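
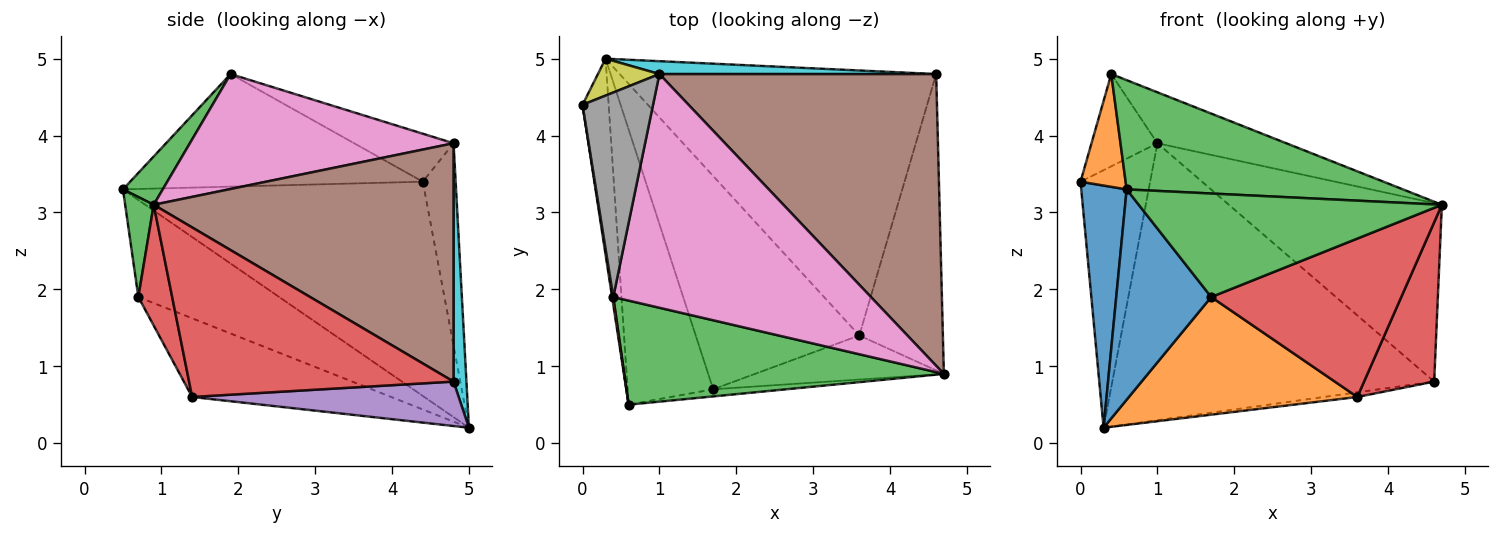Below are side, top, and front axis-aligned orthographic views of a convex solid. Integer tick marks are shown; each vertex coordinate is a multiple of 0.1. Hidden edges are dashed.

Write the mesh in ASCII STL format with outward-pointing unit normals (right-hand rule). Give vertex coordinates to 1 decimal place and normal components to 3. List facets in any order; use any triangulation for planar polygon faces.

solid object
 facet normal -0.982 -0.148 -0.120
  outer loop
   vertex 0.3 5.0 0.2
   vertex 0.6 0.5 3.3
   vertex 0.0 4.4 3.4
  endloop
 endfacet
 facet normal -0.988 -0.152 0.010
  outer loop
   vertex 0.4 1.9 4.8
   vertex 0.0 4.4 3.4
   vertex 0.6 0.5 3.3
  endloop
 endfacet
 facet normal 0.104 -0.720 0.686
  outer loop
   vertex 0.4 1.9 4.8
   vertex 0.6 0.5 3.3
   vertex 4.7 0.9 3.1
  endloop
 endfacet
 facet normal 0.873 -0.231 -0.430
  outer loop
   vertex 3.6 1.4 0.6
   vertex 4.6 4.8 0.8
   vertex 4.7 0.9 3.1
  endloop
 endfacet
 facet normal 0.139 0.017 -0.990
  outer loop
   vertex 3.6 1.4 0.6
   vertex 0.3 5.0 0.2
   vertex 4.6 4.8 0.8
  endloop
 endfacet
 facet normal 0.592 0.421 0.687
  outer loop
   vertex 1.0 4.8 3.9
   vertex 4.7 0.9 3.1
   vertex 4.6 4.8 0.8
  endloop
 endfacet
 facet normal 0.400 0.195 0.896
  outer loop
   vertex 1.0 4.8 3.9
   vertex 0.4 1.9 4.8
   vertex 4.7 0.9 3.1
  endloop
 endfacet
 facet normal -0.527 0.349 0.775
  outer loop
   vertex 1.0 4.8 3.9
   vertex 0.0 4.4 3.4
   vertex 0.4 1.9 4.8
  endloop
 endfacet
 facet normal -0.423 0.897 0.129
  outer loop
   vertex 1.0 4.8 3.9
   vertex 0.3 5.0 0.2
   vertex 0.0 4.4 3.4
  endloop
 endfacet
 facet normal 0.040 0.998 0.046
  outer loop
   vertex 1.0 4.8 3.9
   vertex 4.6 4.8 0.8
   vertex 0.3 5.0 0.2
  endloop
 endfacet
 facet normal -0.669 -0.451 -0.590
  outer loop
   vertex 1.7 0.7 1.9
   vertex 0.6 0.5 3.3
   vertex 0.3 5.0 0.2
  endloop
 endfacet
 facet normal -0.388 -0.445 -0.807
  outer loop
   vertex 1.7 0.7 1.9
   vertex 0.3 5.0 0.2
   vertex 3.6 1.4 0.6
  endloop
 endfacet
 facet normal 0.094 -0.993 -0.068
  outer loop
   vertex 1.7 0.7 1.9
   vertex 4.7 0.9 3.1
   vertex 0.6 0.5 3.3
  endloop
 endfacet
 facet normal 0.169 -0.950 -0.264
  outer loop
   vertex 1.7 0.7 1.9
   vertex 3.6 1.4 0.6
   vertex 4.7 0.9 3.1
  endloop
 endfacet
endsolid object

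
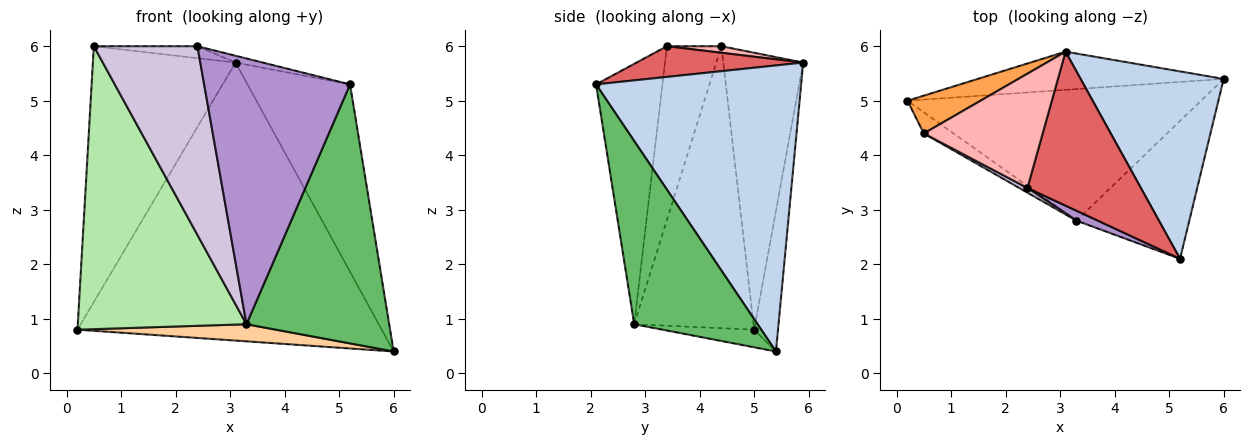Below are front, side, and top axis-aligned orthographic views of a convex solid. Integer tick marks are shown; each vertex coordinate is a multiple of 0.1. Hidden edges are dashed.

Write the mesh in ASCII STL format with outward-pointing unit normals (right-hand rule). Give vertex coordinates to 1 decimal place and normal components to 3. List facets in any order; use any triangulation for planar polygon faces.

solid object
 facet normal -0.077 0.988 -0.136
  outer loop
   vertex 3.1 5.9 5.7
   vertex 6.0 5.4 0.4
   vertex 0.2 5.0 0.8
  endloop
 endfacet
 facet normal 0.816 0.408 0.408
  outer loop
   vertex 3.1 5.9 5.7
   vertex 5.2 2.1 5.3
   vertex 6.0 5.4 0.4
  endloop
 endfacet
 facet normal -0.485 0.865 0.128
  outer loop
   vertex 0.5 4.4 6.0
   vertex 3.1 5.9 5.7
   vertex 0.2 5.0 0.8
  endloop
 endfacet
 facet normal -0.059 -0.129 -0.990
  outer loop
   vertex 3.3 2.8 0.9
   vertex 0.2 5.0 0.8
   vertex 6.0 5.4 0.4
  endloop
 endfacet
 facet normal 0.607 -0.702 -0.374
  outer loop
   vertex 3.3 2.8 0.9
   vertex 6.0 5.4 0.4
   vertex 5.2 2.1 5.3
  endloop
 endfacet
 facet normal -0.576 -0.815 -0.061
  outer loop
   vertex 3.3 2.8 0.9
   vertex 0.5 4.4 6.0
   vertex 0.2 5.0 0.8
  endloop
 endfacet
 facet normal 0.261 0.043 0.964
  outer loop
   vertex 2.4 3.4 6.0
   vertex 5.2 2.1 5.3
   vertex 3.1 5.9 5.7
  endloop
 endfacet
 facet normal 0.055 0.104 0.993
  outer loop
   vertex 2.4 3.4 6.0
   vertex 3.1 5.9 5.7
   vertex 0.5 4.4 6.0
  endloop
 endfacet
 facet normal -0.414 -0.910 0.034
  outer loop
   vertex 2.4 3.4 6.0
   vertex 3.3 2.8 0.9
   vertex 5.2 2.1 5.3
  endloop
 endfacet
 facet normal -0.466 -0.885 0.022
  outer loop
   vertex 2.4 3.4 6.0
   vertex 0.5 4.4 6.0
   vertex 3.3 2.8 0.9
  endloop
 endfacet
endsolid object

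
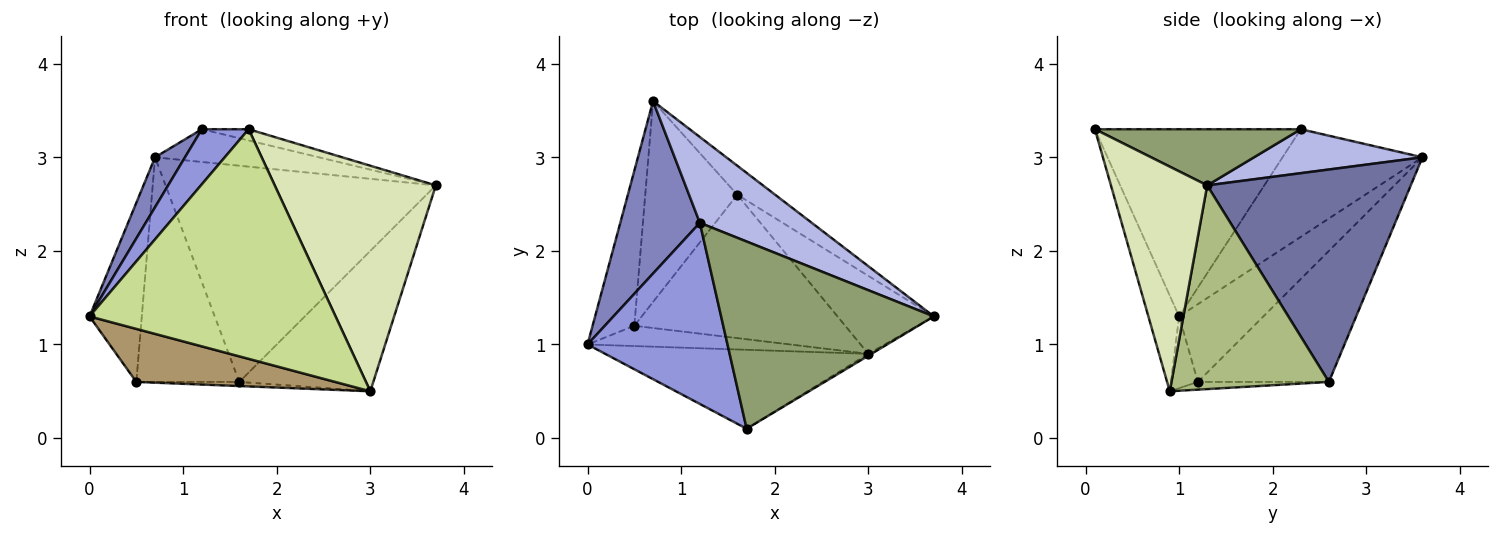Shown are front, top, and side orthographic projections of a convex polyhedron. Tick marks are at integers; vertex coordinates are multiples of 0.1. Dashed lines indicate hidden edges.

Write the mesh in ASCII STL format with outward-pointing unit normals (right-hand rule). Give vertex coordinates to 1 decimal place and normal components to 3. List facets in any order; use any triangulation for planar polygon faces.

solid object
 facet normal 0.598 0.794 -0.107
  outer loop
   vertex 1.6 2.6 0.6
   vertex 0.7 3.6 3.0
   vertex 3.7 1.3 2.7
  endloop
 endfacet
 facet normal -0.793 -0.170 0.586
  outer loop
   vertex 1.2 2.3 3.3
   vertex 0.7 3.6 3.0
   vertex 0.0 1.0 1.3
  endloop
 endfacet
 facet normal -0.788 -0.179 0.589
  outer loop
   vertex 1.2 2.3 3.3
   vertex 0.0 1.0 1.3
   vertex 1.7 0.1 3.3
  endloop
 endfacet
 facet normal 0.344 0.335 0.877
  outer loop
   vertex 1.2 2.3 3.3
   vertex 3.7 1.3 2.7
   vertex 0.7 3.6 3.0
  endloop
 endfacet
 facet normal 0.255 0.058 0.965
  outer loop
   vertex 1.2 2.3 3.3
   vertex 1.7 0.1 3.3
   vertex 3.7 1.3 2.7
  endloop
 endfacet
 facet normal 0.716 0.610 -0.339
  outer loop
   vertex 3.0 0.9 0.5
   vertex 1.6 2.6 0.6
   vertex 3.7 1.3 2.7
  endloop
 endfacet
 facet normal -0.117 -0.939 -0.323
  outer loop
   vertex 3.0 0.9 0.5
   vertex 1.7 0.1 3.3
   vertex 0.0 1.0 1.3
  endloop
 endfacet
 facet normal 0.513 -0.858 -0.007
  outer loop
   vertex 3.0 0.9 0.5
   vertex 3.7 1.3 2.7
   vertex 1.7 0.1 3.3
  endloop
 endfacet
 facet normal -0.125 -0.927 -0.354
  outer loop
   vertex 0.5 1.2 0.6
   vertex 3.0 0.9 0.5
   vertex 0.0 1.0 1.3
  endloop
 endfacet
 facet normal -0.037 0.029 -0.999
  outer loop
   vertex 0.5 1.2 0.6
   vertex 1.6 2.6 0.6
   vertex 3.0 0.9 0.5
  endloop
 endfacet
 facet normal -0.773 0.480 -0.415
  outer loop
   vertex 0.5 1.2 0.6
   vertex 0.0 1.0 1.3
   vertex 0.7 3.6 3.0
  endloop
 endfacet
 facet normal -0.688 0.541 -0.483
  outer loop
   vertex 0.5 1.2 0.6
   vertex 0.7 3.6 3.0
   vertex 1.6 2.6 0.6
  endloop
 endfacet
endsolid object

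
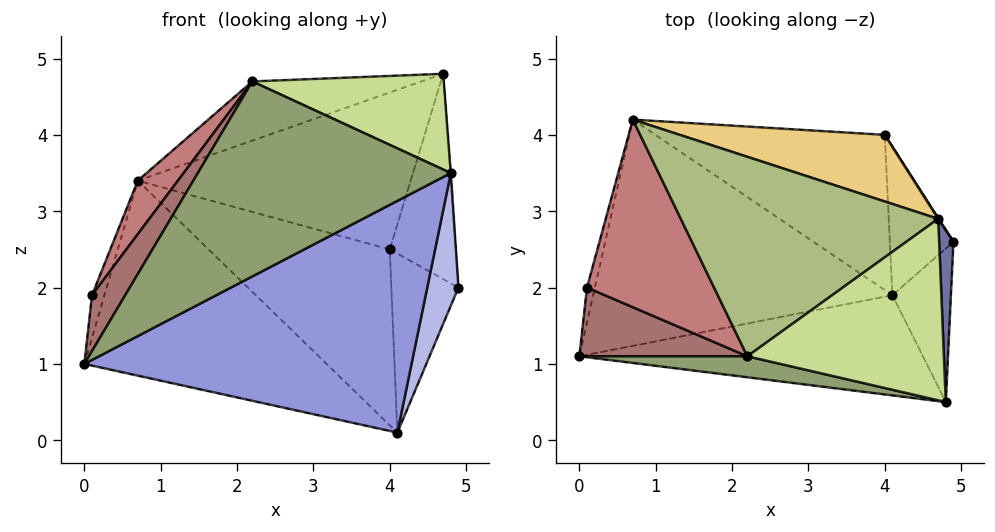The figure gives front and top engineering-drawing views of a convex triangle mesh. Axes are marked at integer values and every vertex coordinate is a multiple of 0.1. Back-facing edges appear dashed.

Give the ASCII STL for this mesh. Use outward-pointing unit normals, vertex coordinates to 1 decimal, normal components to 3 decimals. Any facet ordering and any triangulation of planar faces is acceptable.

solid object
 facet normal 0.997 0.003 0.071
  outer loop
   vertex 4.7 2.9 4.8
   vertex 4.8 0.5 3.5
   vertex 4.9 2.6 2.0
  endloop
 endfacet
 facet normal -0.282 0.626 -0.727
  outer loop
   vertex 4.1 1.9 0.1
   vertex 0.0 1.1 1.0
   vertex 0.7 4.2 3.4
  endloop
 endfacet
 facet normal 0.092 -0.914 -0.395
  outer loop
   vertex 4.1 1.9 0.1
   vertex 4.8 0.5 3.5
   vertex 0.0 1.1 1.0
  endloop
 endfacet
 facet normal 0.921 -0.254 -0.294
  outer loop
   vertex 4.1 1.9 0.1
   vertex 4.9 2.6 2.0
   vertex 4.8 0.5 3.5
  endloop
 endfacet
 facet normal -0.177 -0.979 0.105
  outer loop
   vertex 2.2 1.1 4.7
   vertex 0.0 1.1 1.0
   vertex 4.8 0.5 3.5
  endloop
 endfacet
 facet normal -0.236 0.276 0.932
  outer loop
   vertex 2.2 1.1 4.7
   vertex 4.7 2.9 4.8
   vertex 0.7 4.2 3.4
  endloop
 endfacet
 facet normal 0.288 -0.447 0.847
  outer loop
   vertex 2.2 1.1 4.7
   vertex 4.8 0.5 3.5
   vertex 4.7 2.9 4.8
  endloop
 endfacet
 facet normal 0.644 0.589 -0.488
  outer loop
   vertex 4.0 4.0 2.5
   vertex 4.9 2.6 2.0
   vertex 4.1 1.9 0.1
  endloop
 endfacet
 facet normal -0.134 0.743 -0.656
  outer loop
   vertex 4.0 4.0 2.5
   vertex 4.1 1.9 0.1
   vertex 0.7 4.2 3.4
  endloop
 endfacet
 facet normal 0.842 0.540 0.002
  outer loop
   vertex 4.0 4.0 2.5
   vertex 4.7 2.9 4.8
   vertex 4.9 2.6 2.0
  endloop
 endfacet
 facet normal 0.160 0.909 0.386
  outer loop
   vertex 4.0 4.0 2.5
   vertex 0.7 4.2 3.4
   vertex 4.7 2.9 4.8
  endloop
 endfacet
 facet normal -0.781 0.483 -0.396
  outer loop
   vertex 0.1 2.0 1.9
   vertex 0.7 4.2 3.4
   vertex 0.0 1.1 1.0
  endloop
 endfacet
 facet normal -0.794 -0.384 0.472
  outer loop
   vertex 0.1 2.0 1.9
   vertex 0.0 1.1 1.0
   vertex 2.2 1.1 4.7
  endloop
 endfacet
 facet normal -0.814 -0.159 0.559
  outer loop
   vertex 0.1 2.0 1.9
   vertex 2.2 1.1 4.7
   vertex 0.7 4.2 3.4
  endloop
 endfacet
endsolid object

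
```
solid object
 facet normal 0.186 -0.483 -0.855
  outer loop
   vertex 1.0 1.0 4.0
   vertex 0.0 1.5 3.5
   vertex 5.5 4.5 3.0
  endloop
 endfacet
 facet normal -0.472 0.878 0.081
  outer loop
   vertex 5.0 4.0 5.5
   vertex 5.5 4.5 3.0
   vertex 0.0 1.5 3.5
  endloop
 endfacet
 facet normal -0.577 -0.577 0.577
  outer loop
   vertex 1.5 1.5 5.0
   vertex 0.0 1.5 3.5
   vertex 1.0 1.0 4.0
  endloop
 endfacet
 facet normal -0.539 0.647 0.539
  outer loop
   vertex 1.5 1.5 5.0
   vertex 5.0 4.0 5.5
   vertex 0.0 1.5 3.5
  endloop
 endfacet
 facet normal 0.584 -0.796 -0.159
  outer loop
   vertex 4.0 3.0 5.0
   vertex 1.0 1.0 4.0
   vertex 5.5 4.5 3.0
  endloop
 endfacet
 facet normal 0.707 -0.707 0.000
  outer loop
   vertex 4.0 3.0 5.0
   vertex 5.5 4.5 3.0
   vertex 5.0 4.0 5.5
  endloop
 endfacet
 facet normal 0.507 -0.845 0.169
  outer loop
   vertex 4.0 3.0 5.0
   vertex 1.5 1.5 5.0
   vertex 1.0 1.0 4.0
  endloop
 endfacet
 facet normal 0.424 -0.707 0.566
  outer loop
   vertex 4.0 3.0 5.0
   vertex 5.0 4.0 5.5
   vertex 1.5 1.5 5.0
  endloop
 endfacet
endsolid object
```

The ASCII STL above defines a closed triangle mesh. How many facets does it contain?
8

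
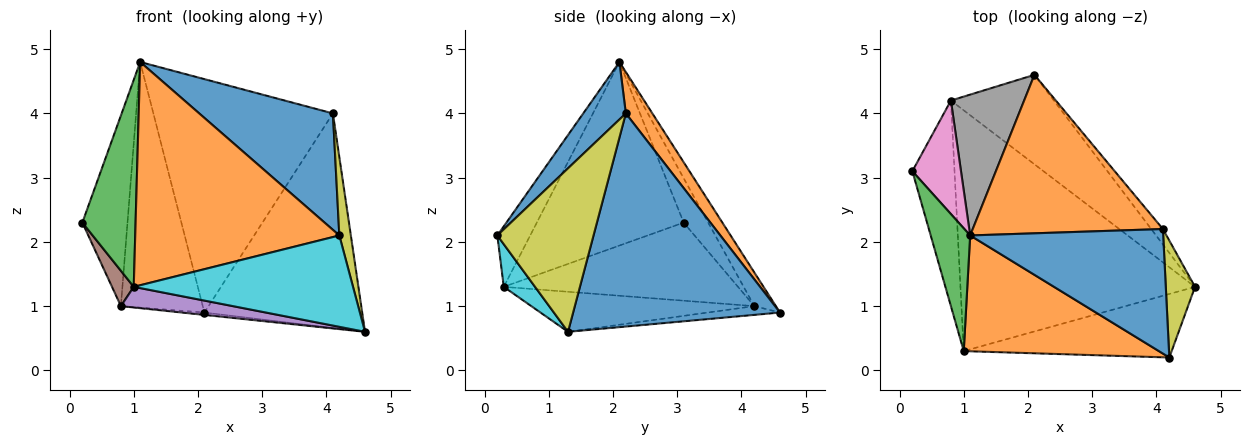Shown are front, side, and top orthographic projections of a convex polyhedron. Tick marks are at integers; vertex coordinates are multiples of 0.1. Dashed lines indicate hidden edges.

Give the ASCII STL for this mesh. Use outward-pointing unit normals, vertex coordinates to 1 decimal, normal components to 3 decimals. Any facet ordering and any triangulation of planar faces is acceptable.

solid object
 facet normal 0.794 0.606 -0.044
  outer loop
   vertex 4.1 2.2 4.0
   vertex 4.6 1.3 0.6
   vertex 2.1 4.6 0.9
  endloop
 endfacet
 facet normal 0.121 0.821 0.558
  outer loop
   vertex 4.1 2.2 4.0
   vertex 2.1 4.6 0.9
   vertex 1.1 2.1 4.8
  endloop
 endfacet
 facet normal -0.921 -0.334 0.198
  outer loop
   vertex 1.0 0.3 1.3
   vertex 1.1 2.1 4.8
   vertex 0.2 3.1 2.3
  endloop
 endfacet
 facet normal -0.085 0.026 -0.996
  outer loop
   vertex 0.8 4.2 1.0
   vertex 2.1 4.6 0.9
   vertex 4.6 1.3 0.6
  endloop
 endfacet
 facet normal -0.168 -0.084 -0.982
  outer loop
   vertex 0.8 4.2 1.0
   vertex 4.6 1.3 0.6
   vertex 1.0 0.3 1.3
  endloop
 endfacet
 facet normal -0.877 -0.081 -0.474
  outer loop
   vertex 0.8 4.2 1.0
   vertex 1.0 0.3 1.3
   vertex 0.2 3.1 2.3
  endloop
 endfacet
 facet normal -0.423 0.779 0.464
  outer loop
   vertex 0.8 4.2 1.0
   vertex 0.2 3.1 2.3
   vertex 1.1 2.1 4.8
  endloop
 endfacet
 facet normal -0.223 0.846 0.485
  outer loop
   vertex 0.8 4.2 1.0
   vertex 1.1 2.1 4.8
   vertex 2.1 4.6 0.9
  endloop
 endfacet
 facet normal 0.978 -0.117 0.175
  outer loop
   vertex 4.2 0.2 2.1
   vertex 4.6 1.3 0.6
   vertex 4.1 2.2 4.0
  endloop
 endfacet
 facet normal 0.116 -0.815 -0.567
  outer loop
   vertex 4.2 0.2 2.1
   vertex 1.0 0.3 1.3
   vertex 4.6 1.3 0.6
  endloop
 endfacet
 facet normal 0.213 -0.667 0.714
  outer loop
   vertex 4.2 0.2 2.1
   vertex 4.1 2.2 4.0
   vertex 1.1 2.1 4.8
  endloop
 endfacet
 facet normal -0.141 -0.879 0.456
  outer loop
   vertex 4.2 0.2 2.1
   vertex 1.1 2.1 4.8
   vertex 1.0 0.3 1.3
  endloop
 endfacet
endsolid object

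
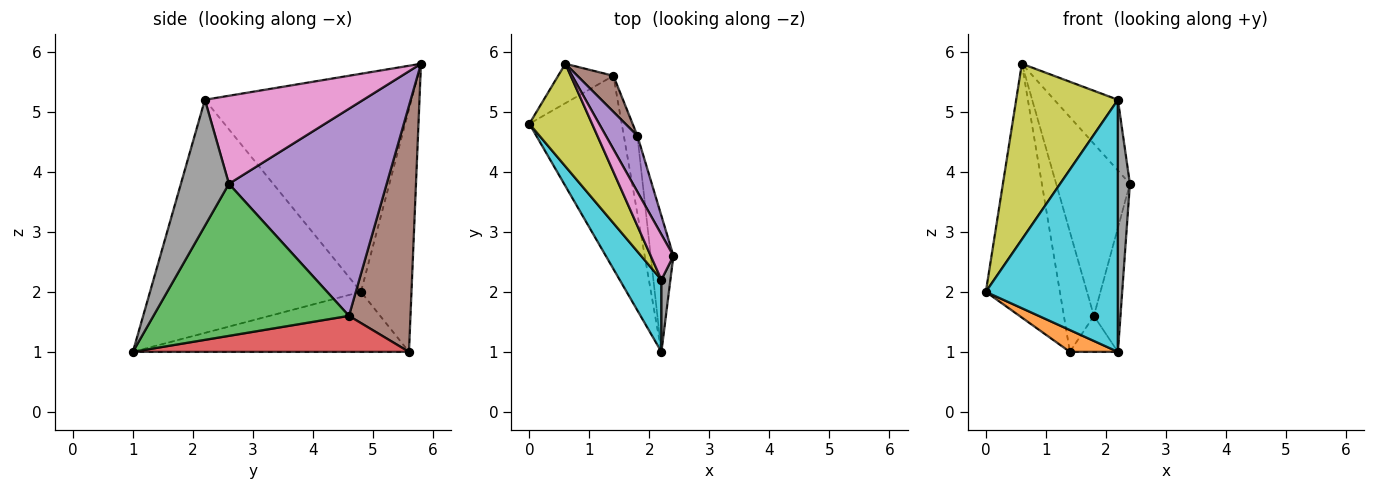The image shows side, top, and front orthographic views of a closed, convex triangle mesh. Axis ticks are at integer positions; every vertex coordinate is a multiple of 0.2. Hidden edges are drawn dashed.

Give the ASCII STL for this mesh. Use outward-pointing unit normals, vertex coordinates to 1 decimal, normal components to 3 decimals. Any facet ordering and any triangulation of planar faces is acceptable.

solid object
 facet normal -0.559 0.819 -0.127
  outer loop
   vertex 0.6 5.8 5.8
   vertex 1.4 5.6 1.0
   vertex 0.0 4.8 2.0
  endloop
 endfacet
 facet normal -0.542 -0.094 -0.835
  outer loop
   vertex 2.2 1.0 1.0
   vertex 0.0 4.8 2.0
   vertex 1.4 5.6 1.0
  endloop
 endfacet
 facet normal 0.980 0.133 -0.146
  outer loop
   vertex 1.8 4.6 1.6
   vertex 2.4 2.6 3.8
   vertex 2.2 1.0 1.0
  endloop
 endfacet
 facet normal 0.924 0.161 -0.348
  outer loop
   vertex 1.8 4.6 1.6
   vertex 2.2 1.0 1.0
   vertex 1.4 5.6 1.0
  endloop
 endfacet
 facet normal 0.897 0.419 0.137
  outer loop
   vertex 1.8 4.6 1.6
   vertex 0.6 5.8 5.8
   vertex 2.4 2.6 3.8
  endloop
 endfacet
 facet normal 0.891 0.435 0.130
  outer loop
   vertex 1.8 4.6 1.6
   vertex 1.4 5.6 1.0
   vertex 0.6 5.8 5.8
  endloop
 endfacet
 facet normal 0.903 0.362 0.232
  outer loop
   vertex 2.2 2.2 5.2
   vertex 2.4 2.6 3.8
   vertex 0.6 5.8 5.8
  endloop
 endfacet
 facet normal 0.968 -0.242 0.069
  outer loop
   vertex 2.2 2.2 5.2
   vertex 2.2 1.0 1.0
   vertex 2.4 2.6 3.8
  endloop
 endfacet
 facet normal -0.869 -0.428 0.250
  outer loop
   vertex 2.2 2.2 5.2
   vertex 0.6 5.8 5.8
   vertex 0.0 4.8 2.0
  endloop
 endfacet
 facet normal -0.838 -0.525 0.150
  outer loop
   vertex 2.2 2.2 5.2
   vertex 0.0 4.8 2.0
   vertex 2.2 1.0 1.0
  endloop
 endfacet
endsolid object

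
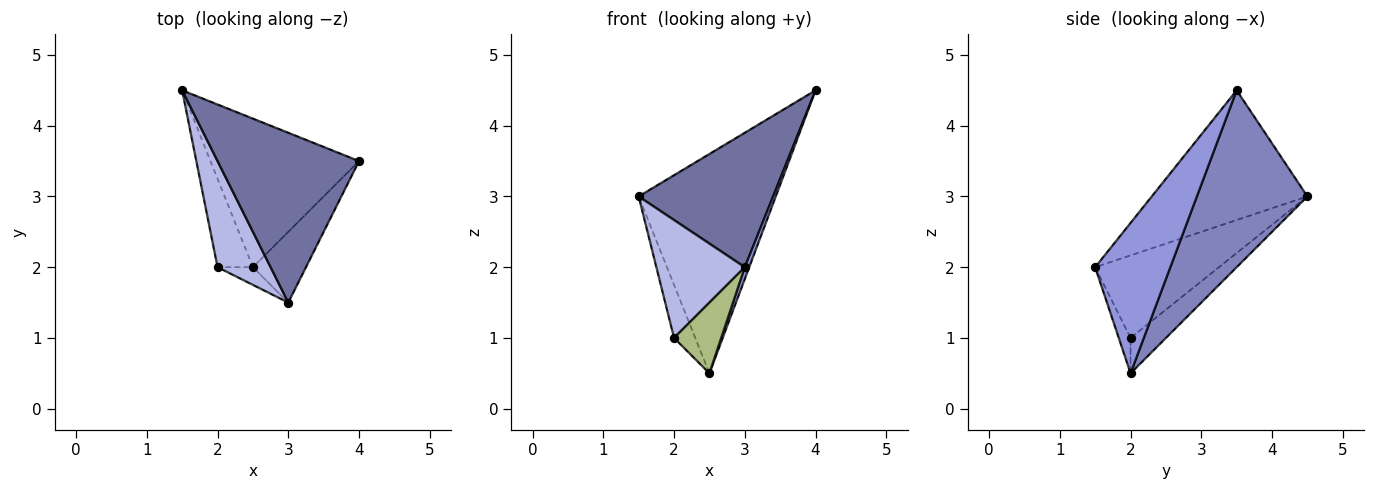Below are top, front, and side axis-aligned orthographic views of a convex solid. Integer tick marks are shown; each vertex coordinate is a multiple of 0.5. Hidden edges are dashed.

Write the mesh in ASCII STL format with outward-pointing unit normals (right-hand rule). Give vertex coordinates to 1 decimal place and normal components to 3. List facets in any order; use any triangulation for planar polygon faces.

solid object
 facet normal -0.584 -0.504 0.637
  outer loop
   vertex 3.0 1.5 2.0
   vertex 4.0 3.5 4.5
   vertex 1.5 4.5 3.0
  endloop
 endfacet
 facet normal 0.555 0.689 -0.466
  outer loop
   vertex 2.5 2.0 0.5
   vertex 1.5 4.5 3.0
   vertex 4.0 3.5 4.5
  endloop
 endfacet
 facet normal 0.942 -0.055 -0.332
  outer loop
   vertex 2.5 2.0 0.5
   vertex 4.0 3.5 4.5
   vertex 3.0 1.5 2.0
  endloop
 endfacet
 facet normal -0.721 -0.515 0.464
  outer loop
   vertex 2.0 2.0 1.0
   vertex 3.0 1.5 2.0
   vertex 1.5 4.5 3.0
  endloop
 endfacet
 facet normal -0.651 0.391 -0.651
  outer loop
   vertex 2.0 2.0 1.0
   vertex 1.5 4.5 3.0
   vertex 2.5 2.0 0.5
  endloop
 endfacet
 facet normal -0.236 -0.943 -0.236
  outer loop
   vertex 2.0 2.0 1.0
   vertex 2.5 2.0 0.5
   vertex 3.0 1.5 2.0
  endloop
 endfacet
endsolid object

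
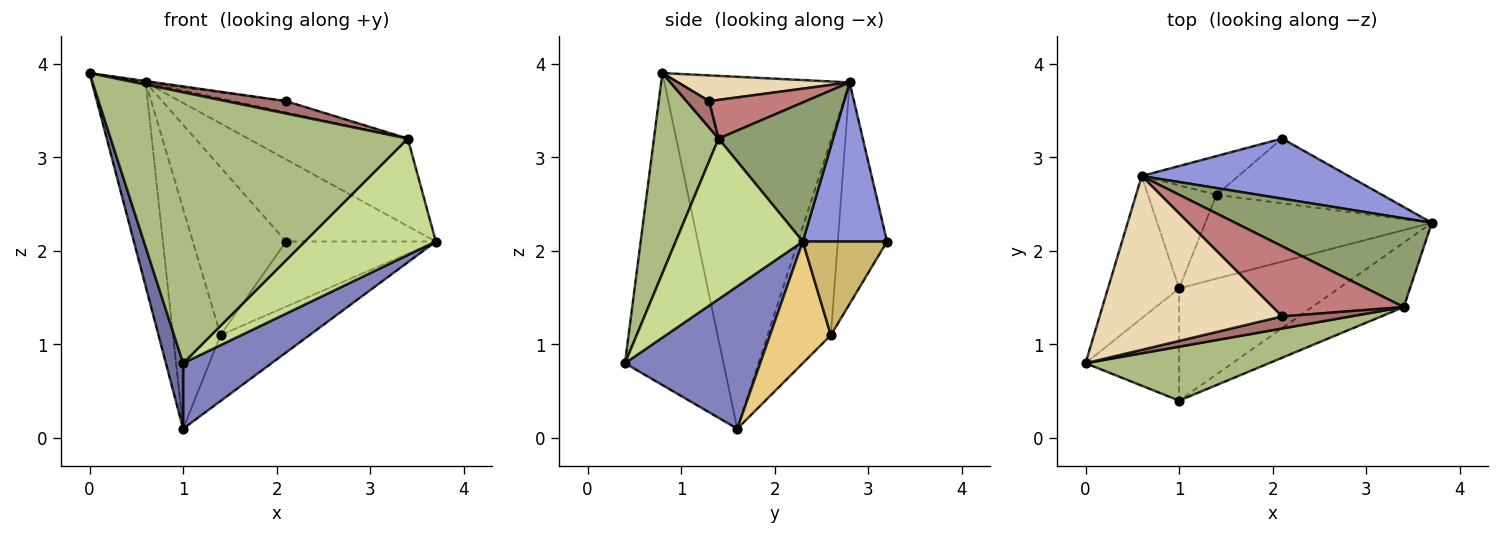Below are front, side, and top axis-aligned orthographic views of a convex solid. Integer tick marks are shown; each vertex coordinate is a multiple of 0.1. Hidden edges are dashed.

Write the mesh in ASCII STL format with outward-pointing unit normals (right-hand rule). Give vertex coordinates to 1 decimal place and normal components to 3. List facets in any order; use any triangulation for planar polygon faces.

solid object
 facet normal -0.945 -0.165 -0.283
  outer loop
   vertex 1.0 0.4 0.8
   vertex 0.0 0.8 3.9
   vertex 1.0 1.6 0.1
  endloop
 endfacet
 facet normal 0.610 -0.399 -0.684
  outer loop
   vertex 1.0 0.4 0.8
   vertex 1.0 1.6 0.1
   vertex 3.7 2.3 2.1
  endloop
 endfacet
 facet normal 0.413 0.735 0.538
  outer loop
   vertex 0.6 2.8 3.8
   vertex 3.7 2.3 2.1
   vertex 2.1 3.2 2.1
  endloop
 endfacet
 facet normal -0.943 0.273 -0.191
  outer loop
   vertex 0.6 2.8 3.8
   vertex 1.0 1.6 0.1
   vertex 0.0 0.8 3.9
  endloop
 endfacet
 facet normal 0.450 0.627 0.636
  outer loop
   vertex 3.4 1.4 3.2
   vertex 3.7 2.3 2.1
   vertex 0.6 2.8 3.8
  endloop
 endfacet
 facet normal 0.209 -0.959 0.191
  outer loop
   vertex 3.4 1.4 3.2
   vertex 0.0 0.8 3.9
   vertex 1.0 0.4 0.8
  endloop
 endfacet
 facet normal 0.647 -0.667 -0.369
  outer loop
   vertex 3.4 1.4 3.2
   vertex 1.0 0.4 0.8
   vertex 3.7 2.3 2.1
  endloop
 endfacet
 facet normal -0.457 0.867 -0.200
  outer loop
   vertex 1.4 2.6 1.1
   vertex 0.6 2.8 3.8
   vertex 2.1 3.2 2.1
  endloop
 endfacet
 facet normal -0.769 0.579 -0.271
  outer loop
   vertex 1.4 2.6 1.1
   vertex 1.0 1.6 0.1
   vertex 0.6 2.8 3.8
  endloop
 endfacet
 facet normal 0.371 0.659 -0.655
  outer loop
   vertex 1.4 2.6 1.1
   vertex 2.1 3.2 2.1
   vertex 3.7 2.3 2.1
  endloop
 endfacet
 facet normal 0.389 0.569 -0.725
  outer loop
   vertex 1.4 2.6 1.1
   vertex 3.7 2.3 2.1
   vertex 1.0 1.6 0.1
  endloop
 endfacet
 facet normal 0.140 0.008 0.990
  outer loop
   vertex 2.1 1.3 3.6
   vertex 0.6 2.8 3.8
   vertex 0.0 0.8 3.9
  endloop
 endfacet
 facet normal 0.261 -0.690 0.675
  outer loop
   vertex 2.1 1.3 3.6
   vertex 0.0 0.8 3.9
   vertex 3.4 1.4 3.2
  endloop
 endfacet
 facet normal 0.280 0.153 0.948
  outer loop
   vertex 2.1 1.3 3.6
   vertex 3.4 1.4 3.2
   vertex 0.6 2.8 3.8
  endloop
 endfacet
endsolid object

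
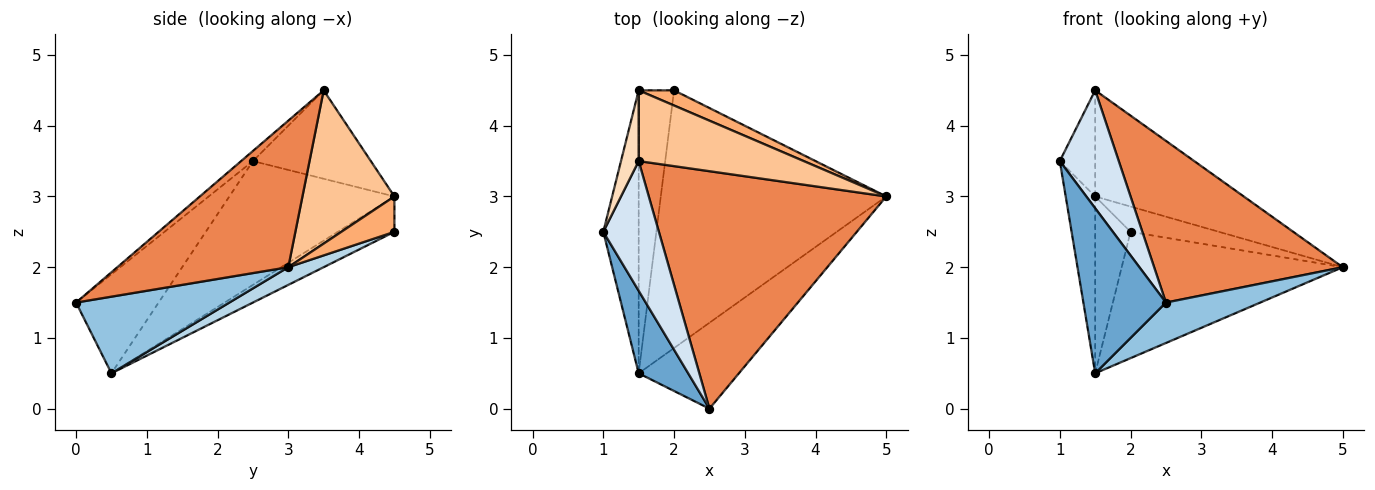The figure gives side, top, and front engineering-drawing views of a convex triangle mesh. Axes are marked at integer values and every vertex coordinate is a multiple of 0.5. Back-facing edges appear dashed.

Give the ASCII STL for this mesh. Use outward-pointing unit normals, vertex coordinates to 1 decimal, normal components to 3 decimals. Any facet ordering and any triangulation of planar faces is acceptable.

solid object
 facet normal -0.667 -0.667 0.333
  outer loop
   vertex 1.5 0.5 0.5
   vertex 2.5 0.0 1.5
   vertex 1.0 2.5 3.5
  endloop
 endfacet
 facet normal 0.569 -0.350 -0.744
  outer loop
   vertex 1.5 0.5 0.5
   vertex 5.0 3.0 2.0
   vertex 2.5 0.0 1.5
  endloop
 endfacet
 facet normal 0.070 0.439 -0.896
  outer loop
   vertex 2.0 4.5 2.5
   vertex 5.0 3.0 2.0
   vertex 1.5 0.5 0.5
  endloop
 endfacet
 facet normal -0.133 -0.667 0.733
  outer loop
   vertex 1.5 3.5 4.5
   vertex 1.0 2.5 3.5
   vertex 2.5 0.0 1.5
  endloop
 endfacet
 facet normal 0.454 -0.501 0.736
  outer loop
   vertex 1.5 3.5 4.5
   vertex 2.5 0.0 1.5
   vertex 5.0 3.0 2.0
  endloop
 endfacet
 facet normal 0.457 0.762 0.457
  outer loop
   vertex 1.5 4.5 3.0
   vertex 5.0 3.0 2.0
   vertex 2.0 4.5 2.5
  endloop
 endfacet
 facet normal 0.458 0.740 0.493
  outer loop
   vertex 1.5 4.5 3.0
   vertex 1.5 3.5 4.5
   vertex 5.0 3.0 2.0
  endloop
 endfacet
 facet normal -0.941 0.282 0.188
  outer loop
   vertex 1.5 4.5 3.0
   vertex 1.0 2.5 3.5
   vertex 1.5 3.5 4.5
  endloop
 endfacet
 facet normal -0.948 0.169 -0.271
  outer loop
   vertex 1.5 4.5 3.0
   vertex 1.5 0.5 0.5
   vertex 1.0 2.5 3.5
  endloop
 endfacet
 facet normal -0.647 0.404 -0.647
  outer loop
   vertex 1.5 4.5 3.0
   vertex 2.0 4.5 2.5
   vertex 1.5 0.5 0.5
  endloop
 endfacet
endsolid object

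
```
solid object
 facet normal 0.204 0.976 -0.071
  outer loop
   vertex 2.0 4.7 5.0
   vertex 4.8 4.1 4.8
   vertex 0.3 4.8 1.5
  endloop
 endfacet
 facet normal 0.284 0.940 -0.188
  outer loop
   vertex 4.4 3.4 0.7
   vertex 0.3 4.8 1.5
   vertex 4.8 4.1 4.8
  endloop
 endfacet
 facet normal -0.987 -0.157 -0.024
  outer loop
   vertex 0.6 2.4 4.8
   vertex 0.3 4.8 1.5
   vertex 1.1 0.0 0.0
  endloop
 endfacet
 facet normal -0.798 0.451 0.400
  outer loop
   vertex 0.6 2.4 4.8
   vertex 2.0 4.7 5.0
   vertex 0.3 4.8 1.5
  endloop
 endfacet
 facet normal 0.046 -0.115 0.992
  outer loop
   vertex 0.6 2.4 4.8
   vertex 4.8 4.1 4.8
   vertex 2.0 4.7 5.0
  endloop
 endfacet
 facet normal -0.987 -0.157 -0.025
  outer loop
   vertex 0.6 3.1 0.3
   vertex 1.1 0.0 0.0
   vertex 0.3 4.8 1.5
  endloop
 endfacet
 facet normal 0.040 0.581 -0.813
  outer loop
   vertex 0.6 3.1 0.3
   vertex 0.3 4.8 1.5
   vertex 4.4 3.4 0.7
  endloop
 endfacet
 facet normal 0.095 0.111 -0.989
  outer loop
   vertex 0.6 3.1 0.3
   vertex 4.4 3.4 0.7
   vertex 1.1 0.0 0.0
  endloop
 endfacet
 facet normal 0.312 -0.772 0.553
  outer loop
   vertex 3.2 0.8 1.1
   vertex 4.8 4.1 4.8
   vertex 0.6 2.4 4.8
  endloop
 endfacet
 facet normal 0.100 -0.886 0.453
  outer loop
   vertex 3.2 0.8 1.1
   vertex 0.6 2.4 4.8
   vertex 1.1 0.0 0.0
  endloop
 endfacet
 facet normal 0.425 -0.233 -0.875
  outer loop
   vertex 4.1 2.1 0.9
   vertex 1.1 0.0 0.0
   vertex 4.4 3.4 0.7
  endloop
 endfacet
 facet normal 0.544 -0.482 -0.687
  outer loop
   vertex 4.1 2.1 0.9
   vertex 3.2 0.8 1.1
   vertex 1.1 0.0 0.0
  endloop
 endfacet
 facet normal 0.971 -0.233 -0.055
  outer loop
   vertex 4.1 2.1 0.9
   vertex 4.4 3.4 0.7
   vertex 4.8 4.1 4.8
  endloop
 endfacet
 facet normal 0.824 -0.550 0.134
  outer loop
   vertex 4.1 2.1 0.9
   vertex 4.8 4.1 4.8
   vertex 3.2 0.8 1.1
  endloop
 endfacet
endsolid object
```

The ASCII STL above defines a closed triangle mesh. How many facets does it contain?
14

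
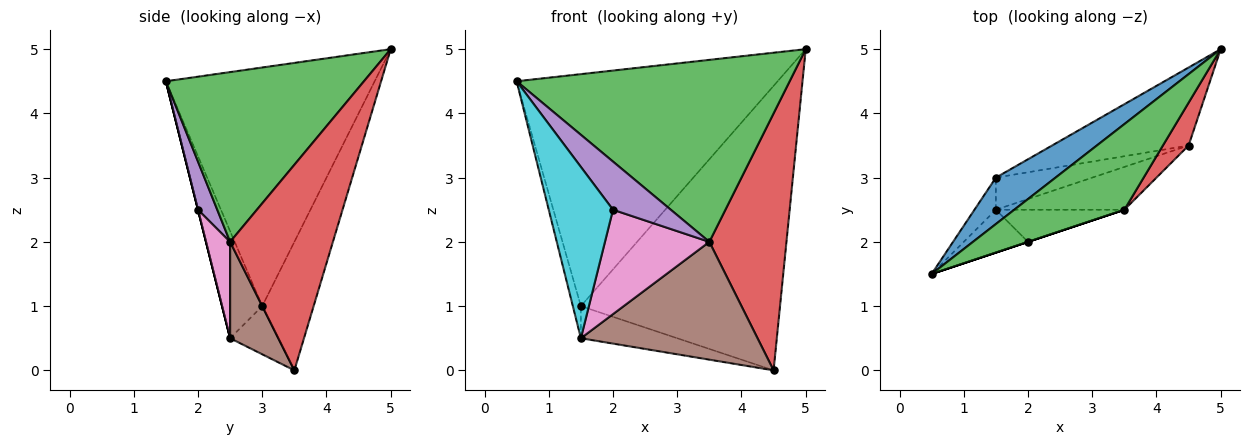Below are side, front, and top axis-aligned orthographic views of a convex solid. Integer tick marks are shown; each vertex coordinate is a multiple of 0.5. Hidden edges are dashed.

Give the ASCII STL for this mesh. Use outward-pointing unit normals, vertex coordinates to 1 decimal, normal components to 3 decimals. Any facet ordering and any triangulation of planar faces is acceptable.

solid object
 facet normal -0.617 0.772 0.154
  outer loop
   vertex 1.5 3.0 1.0
   vertex 0.5 1.5 4.5
   vertex 5.0 5.0 5.0
  endloop
 endfacet
 facet normal -0.242 0.936 -0.257
  outer loop
   vertex 1.5 3.0 1.0
   vertex 5.0 5.0 5.0
   vertex 4.5 3.5 0.0
  endloop
 endfacet
 facet normal 0.549 -0.756 0.356
  outer loop
   vertex 3.5 2.5 2.0
   vertex 5.0 5.0 5.0
   vertex 0.5 1.5 4.5
  endloop
 endfacet
 facet normal 0.796 -0.597 0.100
  outer loop
   vertex 3.5 2.5 2.0
   vertex 4.5 3.5 0.0
   vertex 5.0 5.0 5.0
  endloop
 endfacet
 facet normal 0.316 -0.949 0.000
  outer loop
   vertex 2.0 2.0 2.5
   vertex 3.5 2.5 2.0
   vertex 0.5 1.5 4.5
  endloop
 endfacet
 facet normal 0.248 -0.910 -0.331
  outer loop
   vertex 1.5 2.5 0.5
   vertex 4.5 3.5 0.0
   vertex 3.5 2.5 2.0
  endloop
 endfacet
 facet normal 0.215 -0.933 -0.287
  outer loop
   vertex 1.5 2.5 0.5
   vertex 3.5 2.5 2.0
   vertex 2.0 2.0 2.5
  endloop
 endfacet
 facet normal -0.333 0.667 -0.667
  outer loop
   vertex 1.5 2.5 0.5
   vertex 1.5 3.0 1.0
   vertex 4.5 3.5 0.0
  endloop
 endfacet
 facet normal -0.962 0.192 -0.192
  outer loop
   vertex 1.5 2.5 0.5
   vertex 0.5 1.5 4.5
   vertex 1.5 3.0 1.0
  endloop
 endfacet
 facet normal 0.000 -0.970 -0.243
  outer loop
   vertex 1.5 2.5 0.5
   vertex 2.0 2.0 2.5
   vertex 0.5 1.5 4.5
  endloop
 endfacet
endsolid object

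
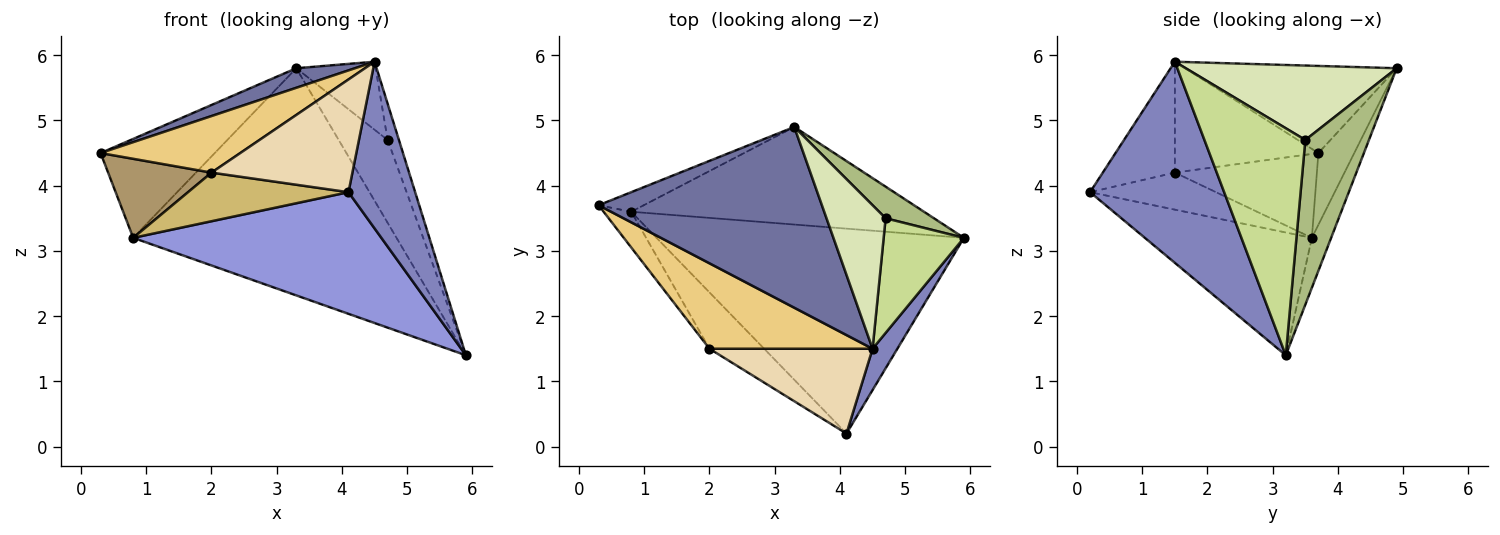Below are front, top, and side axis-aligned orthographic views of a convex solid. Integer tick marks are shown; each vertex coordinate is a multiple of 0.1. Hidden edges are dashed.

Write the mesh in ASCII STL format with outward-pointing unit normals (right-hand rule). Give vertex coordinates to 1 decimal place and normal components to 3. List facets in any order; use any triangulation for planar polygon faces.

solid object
 facet normal -0.362 -0.100 0.927
  outer loop
   vertex 4.5 1.5 5.9
   vertex 3.3 4.9 5.8
   vertex 0.3 3.7 4.5
  endloop
 endfacet
 facet normal 0.890 -0.443 0.110
  outer loop
   vertex 4.5 1.5 5.9
   vertex 4.1 0.2 3.9
   vertex 5.9 3.2 1.4
  endloop
 endfacet
 facet normal -0.325 -0.483 -0.813
  outer loop
   vertex 0.8 3.6 3.2
   vertex 5.9 3.2 1.4
   vertex 4.1 0.2 3.9
  endloop
 endfacet
 facet normal -0.295 0.937 -0.185
  outer loop
   vertex 0.8 3.6 3.2
   vertex 0.3 3.7 4.5
   vertex 3.3 4.9 5.8
  endloop
 endfacet
 facet normal -0.067 0.917 -0.394
  outer loop
   vertex 0.8 3.6 3.2
   vertex 3.3 4.9 5.8
   vertex 5.9 3.2 1.4
  endloop
 endfacet
 facet normal 0.772 0.594 0.227
  outer loop
   vertex 4.7 3.5 4.7
   vertex 5.9 3.2 1.4
   vertex 3.3 4.9 5.8
  endloop
 endfacet
 facet normal 0.938 0.105 0.331
  outer loop
   vertex 4.7 3.5 4.7
   vertex 4.5 1.5 5.9
   vertex 5.9 3.2 1.4
  endloop
 endfacet
 facet normal 0.751 0.283 0.596
  outer loop
   vertex 4.7 3.5 4.7
   vertex 3.3 4.9 5.8
   vertex 4.5 1.5 5.9
  endloop
 endfacet
 facet normal -0.781 -0.569 -0.257
  outer loop
   vertex 2.0 1.5 4.2
   vertex 0.3 3.7 4.5
   vertex 0.8 3.6 3.2
  endloop
 endfacet
 facet normal -0.456 -0.581 -0.674
  outer loop
   vertex 2.0 1.5 4.2
   vertex 0.8 3.6 3.2
   vertex 4.1 0.2 3.9
  endloop
 endfacet
 facet normal -0.493 -0.480 0.725
  outer loop
   vertex 2.0 1.5 4.2
   vertex 4.5 1.5 5.9
   vertex 0.3 3.7 4.5
  endloop
 endfacet
 facet normal -0.378 -0.740 0.556
  outer loop
   vertex 2.0 1.5 4.2
   vertex 4.1 0.2 3.9
   vertex 4.5 1.5 5.9
  endloop
 endfacet
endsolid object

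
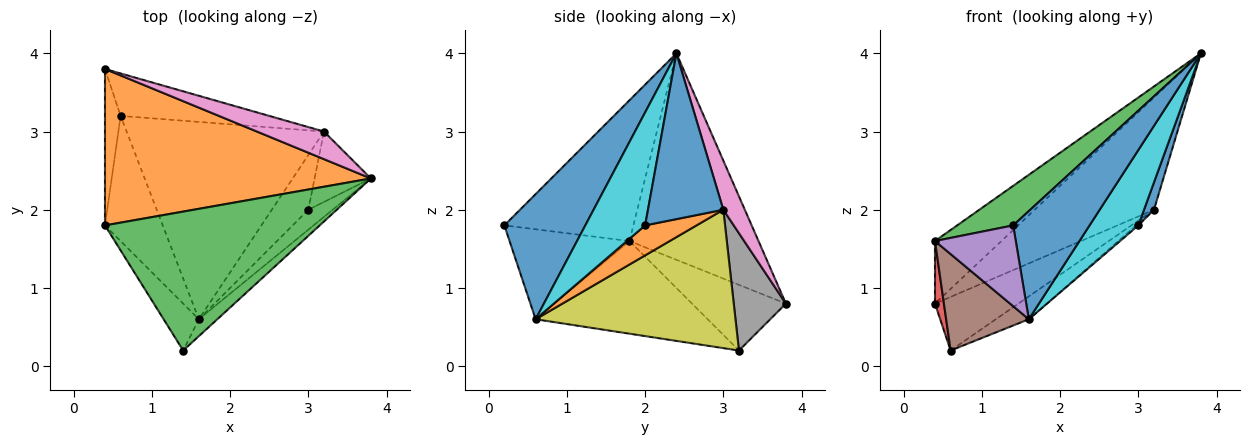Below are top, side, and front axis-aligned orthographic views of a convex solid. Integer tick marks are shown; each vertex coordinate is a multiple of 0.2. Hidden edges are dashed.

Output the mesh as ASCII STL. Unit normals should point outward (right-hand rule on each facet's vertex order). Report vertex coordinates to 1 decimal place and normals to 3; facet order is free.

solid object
 facet normal 0.723 -0.682 -0.107
  outer loop
   vertex 1.6 0.6 0.6
   vertex 3.8 2.4 4.0
   vertex 1.4 0.2 1.8
  endloop
 endfacet
 facet normal -0.585 0.301 0.753
  outer loop
   vertex 0.4 1.8 1.6
   vertex 3.8 2.4 4.0
   vertex 0.4 3.8 0.8
  endloop
 endfacet
 facet normal -0.533 -0.232 0.814
  outer loop
   vertex 0.4 1.8 1.6
   vertex 1.4 0.2 1.8
   vertex 3.8 2.4 4.0
  endloop
 endfacet
 facet normal -0.969 -0.092 -0.231
  outer loop
   vertex 0.4 1.8 1.6
   vertex 0.4 3.8 0.8
   vertex 0.6 3.2 0.2
  endloop
 endfacet
 facet normal -0.789 -0.532 -0.309
  outer loop
   vertex 0.4 1.8 1.6
   vertex 1.6 0.6 0.6
   vertex 1.4 0.2 1.8
  endloop
 endfacet
 facet normal -0.786 -0.378 -0.490
  outer loop
   vertex 0.4 1.8 1.6
   vertex 0.6 3.2 0.2
   vertex 1.6 0.6 0.6
  endloop
 endfacet
 facet normal 0.172 0.957 0.235
  outer loop
   vertex 3.2 3.0 2.0
   vertex 0.4 3.8 0.8
   vertex 3.8 2.4 4.0
  endloop
 endfacet
 facet normal 0.440 0.704 -0.557
  outer loop
   vertex 3.2 3.0 2.0
   vertex 0.6 3.2 0.2
   vertex 0.4 3.8 0.8
  endloop
 endfacet
 facet normal 0.572 0.094 -0.815
  outer loop
   vertex 3.2 3.0 2.0
   vertex 1.6 0.6 0.6
   vertex 0.6 3.2 0.2
  endloop
 endfacet
 facet normal 0.764 -0.623 -0.165
  outer loop
   vertex 3.0 2.0 1.8
   vertex 3.8 2.4 4.0
   vertex 1.6 0.6 0.6
  endloop
 endfacet
 facet normal 0.940 -0.124 -0.319
  outer loop
   vertex 3.0 2.0 1.8
   vertex 3.2 3.0 2.0
   vertex 3.8 2.4 4.0
  endloop
 endfacet
 facet normal 0.634 0.028 -0.772
  outer loop
   vertex 3.0 2.0 1.8
   vertex 1.6 0.6 0.6
   vertex 3.2 3.0 2.0
  endloop
 endfacet
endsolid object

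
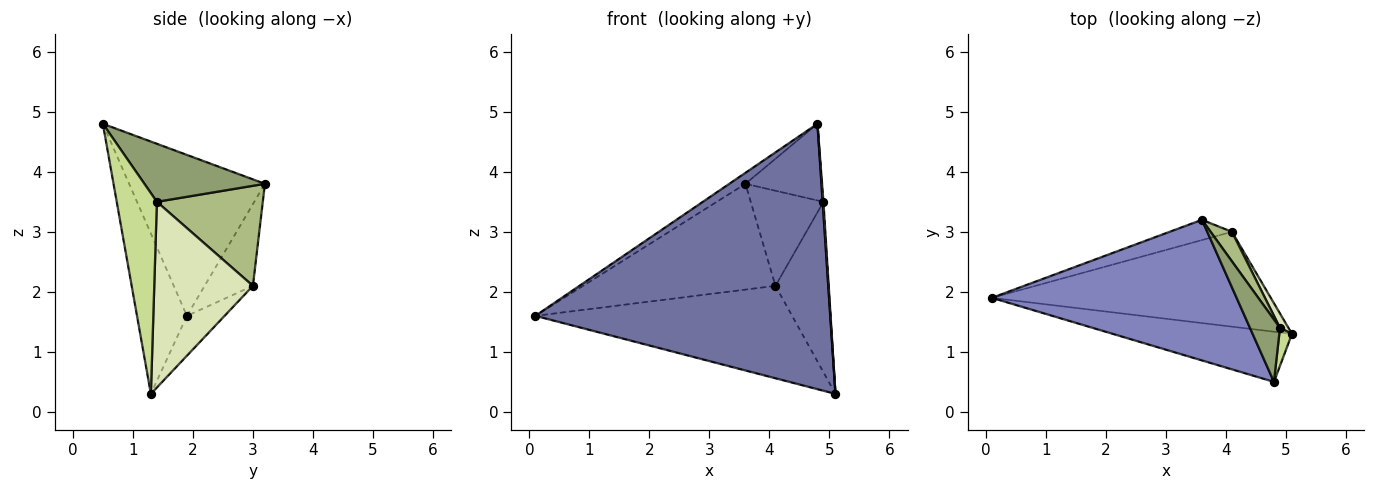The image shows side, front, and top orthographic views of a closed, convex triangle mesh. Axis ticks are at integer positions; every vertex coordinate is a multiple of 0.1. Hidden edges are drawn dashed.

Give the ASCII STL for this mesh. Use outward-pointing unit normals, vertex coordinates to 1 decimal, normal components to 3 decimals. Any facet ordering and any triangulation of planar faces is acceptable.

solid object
 facet normal -0.164 -0.969 -0.183
  outer loop
   vertex 4.8 0.5 4.8
   vertex 0.1 1.9 1.6
   vertex 5.1 1.3 0.3
  endloop
 endfacet
 facet normal -0.548 0.065 0.834
  outer loop
   vertex 4.8 0.5 4.8
   vertex 3.6 3.2 3.8
   vertex 0.1 1.9 1.6
  endloop
 endfacet
 facet normal -0.102 0.694 -0.712
  outer loop
   vertex 4.1 3.0 2.1
   vertex 5.1 1.3 0.3
   vertex 0.1 1.9 1.6
  endloop
 endfacet
 facet normal -0.239 0.954 -0.183
  outer loop
   vertex 4.1 3.0 2.1
   vertex 0.1 1.9 1.6
   vertex 3.6 3.2 3.8
  endloop
 endfacet
 facet normal 0.773 0.492 0.400
  outer loop
   vertex 4.9 1.4 3.5
   vertex 3.6 3.2 3.8
   vertex 4.8 0.5 4.8
  endloop
 endfacet
 facet normal 0.812 0.558 0.173
  outer loop
   vertex 4.9 1.4 3.5
   vertex 4.1 3.0 2.1
   vertex 3.6 3.2 3.8
  endloop
 endfacet
 facet normal 0.998 -0.020 0.063
  outer loop
   vertex 4.9 1.4 3.5
   vertex 4.8 0.5 4.8
   vertex 5.1 1.3 0.3
  endloop
 endfacet
 facet normal 0.879 0.475 0.040
  outer loop
   vertex 4.9 1.4 3.5
   vertex 5.1 1.3 0.3
   vertex 4.1 3.0 2.1
  endloop
 endfacet
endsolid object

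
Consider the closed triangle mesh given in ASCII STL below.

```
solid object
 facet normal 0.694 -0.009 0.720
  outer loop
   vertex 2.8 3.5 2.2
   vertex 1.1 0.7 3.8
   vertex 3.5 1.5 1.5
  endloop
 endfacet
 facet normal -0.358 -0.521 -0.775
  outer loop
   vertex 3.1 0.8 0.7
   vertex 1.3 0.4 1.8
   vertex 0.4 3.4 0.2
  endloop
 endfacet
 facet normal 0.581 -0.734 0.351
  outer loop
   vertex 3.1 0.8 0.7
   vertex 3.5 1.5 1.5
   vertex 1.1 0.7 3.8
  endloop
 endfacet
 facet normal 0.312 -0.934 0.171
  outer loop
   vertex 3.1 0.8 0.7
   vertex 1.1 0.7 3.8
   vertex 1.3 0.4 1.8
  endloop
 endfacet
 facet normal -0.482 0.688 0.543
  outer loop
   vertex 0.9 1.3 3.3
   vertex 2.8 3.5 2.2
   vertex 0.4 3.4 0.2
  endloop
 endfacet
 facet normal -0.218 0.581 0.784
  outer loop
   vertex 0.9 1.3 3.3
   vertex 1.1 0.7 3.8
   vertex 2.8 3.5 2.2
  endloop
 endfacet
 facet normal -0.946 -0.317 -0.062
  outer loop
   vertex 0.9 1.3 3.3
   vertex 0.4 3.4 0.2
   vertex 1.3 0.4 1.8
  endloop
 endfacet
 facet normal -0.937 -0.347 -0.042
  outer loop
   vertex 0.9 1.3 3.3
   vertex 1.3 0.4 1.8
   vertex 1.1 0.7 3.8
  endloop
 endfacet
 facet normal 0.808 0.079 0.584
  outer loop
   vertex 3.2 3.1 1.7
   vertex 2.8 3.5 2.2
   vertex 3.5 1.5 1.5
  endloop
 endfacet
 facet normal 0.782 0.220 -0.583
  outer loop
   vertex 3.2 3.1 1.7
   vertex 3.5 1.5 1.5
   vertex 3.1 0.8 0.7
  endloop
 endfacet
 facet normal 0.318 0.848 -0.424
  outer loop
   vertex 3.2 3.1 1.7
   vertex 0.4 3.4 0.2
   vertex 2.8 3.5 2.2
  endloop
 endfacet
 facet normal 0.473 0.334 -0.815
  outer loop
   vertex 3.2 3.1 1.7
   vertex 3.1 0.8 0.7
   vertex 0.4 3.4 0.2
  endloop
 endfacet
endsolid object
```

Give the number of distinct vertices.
8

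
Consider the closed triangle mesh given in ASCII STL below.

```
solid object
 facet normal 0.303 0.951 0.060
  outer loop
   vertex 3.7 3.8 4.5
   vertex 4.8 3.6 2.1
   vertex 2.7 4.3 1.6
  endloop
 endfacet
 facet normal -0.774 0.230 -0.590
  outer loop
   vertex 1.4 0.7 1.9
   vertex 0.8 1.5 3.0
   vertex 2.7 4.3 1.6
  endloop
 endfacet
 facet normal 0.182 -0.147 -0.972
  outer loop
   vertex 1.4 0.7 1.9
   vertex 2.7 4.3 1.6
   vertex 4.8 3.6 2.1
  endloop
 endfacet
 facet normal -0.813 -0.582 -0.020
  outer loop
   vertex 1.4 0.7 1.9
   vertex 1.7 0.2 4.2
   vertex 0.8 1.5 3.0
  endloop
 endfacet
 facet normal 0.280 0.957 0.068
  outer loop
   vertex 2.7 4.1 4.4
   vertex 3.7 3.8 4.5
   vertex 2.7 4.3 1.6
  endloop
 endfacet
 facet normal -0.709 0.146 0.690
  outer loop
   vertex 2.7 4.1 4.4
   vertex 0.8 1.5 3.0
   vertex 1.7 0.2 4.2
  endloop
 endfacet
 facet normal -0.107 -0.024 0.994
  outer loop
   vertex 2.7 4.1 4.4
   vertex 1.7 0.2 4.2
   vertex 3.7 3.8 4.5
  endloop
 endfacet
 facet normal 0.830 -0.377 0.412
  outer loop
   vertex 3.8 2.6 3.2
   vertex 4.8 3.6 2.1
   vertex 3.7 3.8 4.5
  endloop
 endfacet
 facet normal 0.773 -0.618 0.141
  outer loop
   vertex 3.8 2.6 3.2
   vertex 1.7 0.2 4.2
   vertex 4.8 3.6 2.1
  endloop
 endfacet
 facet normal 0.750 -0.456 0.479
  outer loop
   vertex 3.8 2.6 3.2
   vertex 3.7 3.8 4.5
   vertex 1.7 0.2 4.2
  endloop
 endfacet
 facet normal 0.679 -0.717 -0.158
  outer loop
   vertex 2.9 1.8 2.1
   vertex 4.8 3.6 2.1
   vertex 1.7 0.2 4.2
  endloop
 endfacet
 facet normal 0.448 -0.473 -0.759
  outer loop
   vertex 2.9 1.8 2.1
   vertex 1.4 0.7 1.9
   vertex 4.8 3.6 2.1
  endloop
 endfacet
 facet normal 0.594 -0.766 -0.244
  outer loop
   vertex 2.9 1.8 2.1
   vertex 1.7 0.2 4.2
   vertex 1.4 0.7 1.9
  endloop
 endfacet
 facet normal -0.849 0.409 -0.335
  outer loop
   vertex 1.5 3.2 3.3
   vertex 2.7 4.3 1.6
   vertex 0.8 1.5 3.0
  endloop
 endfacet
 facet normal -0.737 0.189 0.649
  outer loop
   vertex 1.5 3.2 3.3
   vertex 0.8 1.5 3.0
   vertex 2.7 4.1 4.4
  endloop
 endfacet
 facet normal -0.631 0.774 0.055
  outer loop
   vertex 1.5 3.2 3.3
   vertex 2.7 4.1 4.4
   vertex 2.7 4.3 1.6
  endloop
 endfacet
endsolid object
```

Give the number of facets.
16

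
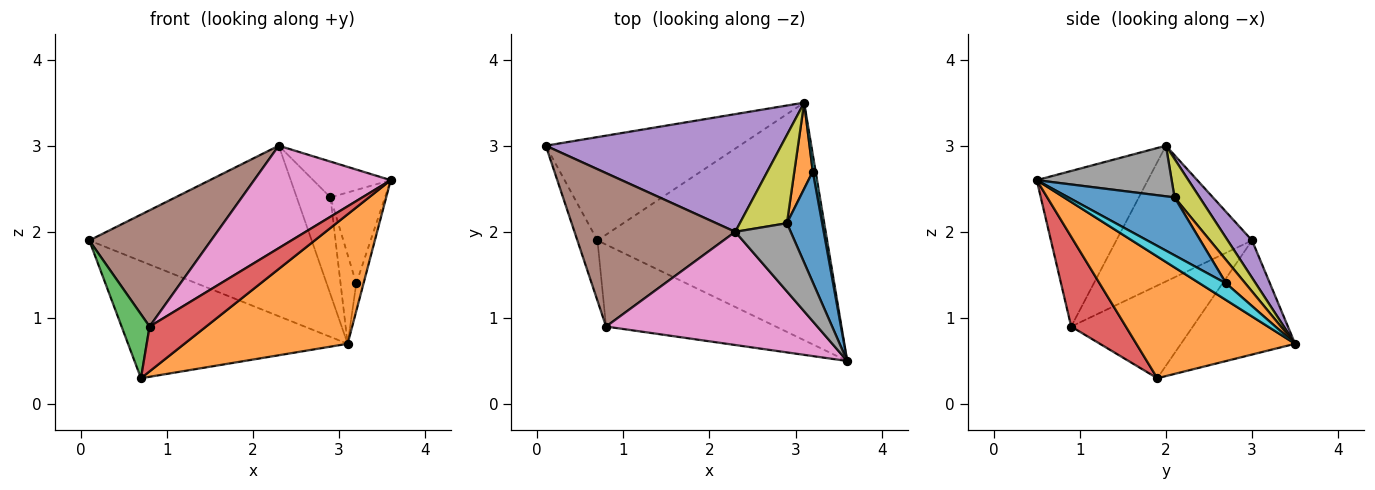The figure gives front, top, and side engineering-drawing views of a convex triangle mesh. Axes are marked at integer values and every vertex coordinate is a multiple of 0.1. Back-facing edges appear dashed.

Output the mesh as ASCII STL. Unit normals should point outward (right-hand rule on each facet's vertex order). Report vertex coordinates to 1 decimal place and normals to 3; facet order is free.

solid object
 facet normal -0.363 0.699 -0.616
  outer loop
   vertex 0.7 1.9 0.3
   vertex 0.1 3.0 1.9
   vertex 3.1 3.5 0.7
  endloop
 endfacet
 facet normal 0.422 -0.434 -0.796
  outer loop
   vertex 0.7 1.9 0.3
   vertex 3.1 3.5 0.7
   vertex 3.6 0.5 2.6
  endloop
 endfacet
 facet normal -0.953 -0.219 -0.207
  outer loop
   vertex 0.8 0.9 0.9
   vertex 0.1 3.0 1.9
   vertex 0.7 1.9 0.3
  endloop
 endfacet
 facet normal 0.421 -0.435 -0.796
  outer loop
   vertex 0.8 0.9 0.9
   vertex 0.7 1.9 0.3
   vertex 3.6 0.5 2.6
  endloop
 endfacet
 facet normal 0.090 0.820 0.566
  outer loop
   vertex 2.3 2.0 3.0
   vertex 3.1 3.5 0.7
   vertex 0.1 3.0 1.9
  endloop
 endfacet
 facet normal -0.558 -0.501 0.661
  outer loop
   vertex 2.3 2.0 3.0
   vertex 0.1 3.0 1.9
   vertex 0.8 0.9 0.9
  endloop
 endfacet
 facet normal -0.479 -0.589 0.651
  outer loop
   vertex 2.3 2.0 3.0
   vertex 0.8 0.9 0.9
   vertex 3.6 0.5 2.6
  endloop
 endfacet
 facet normal 0.629 0.361 0.689
  outer loop
   vertex 2.9 2.1 2.4
   vertex 2.3 2.0 3.0
   vertex 3.6 0.5 2.6
  endloop
 endfacet
 facet normal 0.482 0.648 0.590
  outer loop
   vertex 2.9 2.1 2.4
   vertex 3.1 3.5 0.7
   vertex 2.3 2.0 3.0
  endloop
 endfacet
 facet normal 0.951 0.262 0.164
  outer loop
   vertex 3.2 2.7 1.4
   vertex 3.6 0.5 2.6
   vertex 3.1 3.5 0.7
  endloop
 endfacet
 facet normal 0.782 0.402 0.476
  outer loop
   vertex 3.2 2.7 1.4
   vertex 2.9 2.1 2.4
   vertex 3.6 0.5 2.6
  endloop
 endfacet
 facet normal 0.661 0.539 0.522
  outer loop
   vertex 3.2 2.7 1.4
   vertex 3.1 3.5 0.7
   vertex 2.9 2.1 2.4
  endloop
 endfacet
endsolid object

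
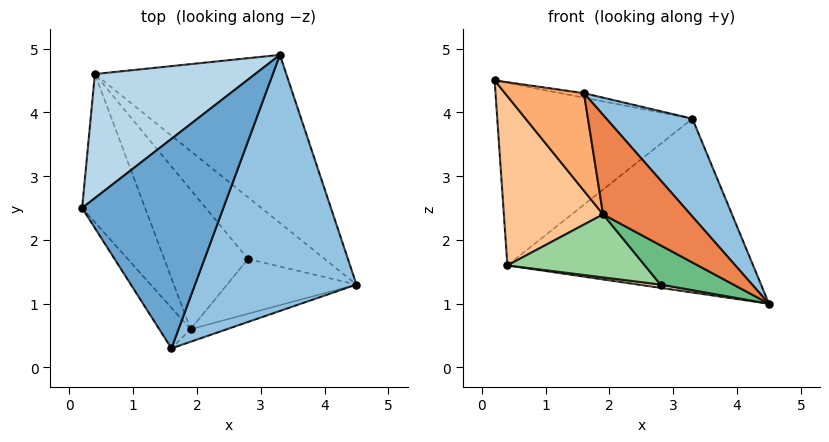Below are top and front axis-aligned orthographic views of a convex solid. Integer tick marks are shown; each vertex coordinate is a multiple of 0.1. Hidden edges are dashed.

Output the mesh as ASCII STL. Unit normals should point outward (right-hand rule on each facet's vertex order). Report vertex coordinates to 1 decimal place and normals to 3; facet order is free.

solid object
 facet normal 0.174 0.021 0.985
  outer loop
   vertex 1.6 0.3 4.3
   vertex 3.3 4.9 3.9
   vertex 0.2 2.5 4.5
  endloop
 endfacet
 facet normal 0.765 -0.230 0.602
  outer loop
   vertex 1.6 0.3 4.3
   vertex 4.5 1.3 1.0
   vertex 3.3 4.9 3.9
  endloop
 endfacet
 facet normal -0.469 0.730 0.496
  outer loop
   vertex 0.4 4.6 1.6
   vertex 0.2 2.5 4.5
   vertex 3.3 4.9 3.9
  endloop
 endfacet
 facet normal 0.430 0.649 -0.627
  outer loop
   vertex 0.4 4.6 1.6
   vertex 3.3 4.9 3.9
   vertex 4.5 1.3 1.0
  endloop
 endfacet
 facet normal 0.196 -0.973 -0.123
  outer loop
   vertex 1.9 0.6 2.4
   vertex 4.5 1.3 1.0
   vertex 1.6 0.3 4.3
  endloop
 endfacet
 facet normal -0.833 -0.511 -0.212
  outer loop
   vertex 1.9 0.6 2.4
   vertex 1.6 0.3 4.3
   vertex 0.2 2.5 4.5
  endloop
 endfacet
 facet normal -0.856 -0.389 -0.341
  outer loop
   vertex 1.9 0.6 2.4
   vertex 0.2 2.5 4.5
   vertex 0.4 4.6 1.6
  endloop
 endfacet
 facet normal -0.185 -0.052 -0.981
  outer loop
   vertex 2.8 1.7 1.3
   vertex 0.4 4.6 1.6
   vertex 4.5 1.3 1.0
  endloop
 endfacet
 facet normal -0.270 -0.561 -0.782
  outer loop
   vertex 2.8 1.7 1.3
   vertex 4.5 1.3 1.0
   vertex 1.9 0.6 2.4
  endloop
 endfacet
 facet normal -0.521 -0.351 -0.778
  outer loop
   vertex 2.8 1.7 1.3
   vertex 1.9 0.6 2.4
   vertex 0.4 4.6 1.6
  endloop
 endfacet
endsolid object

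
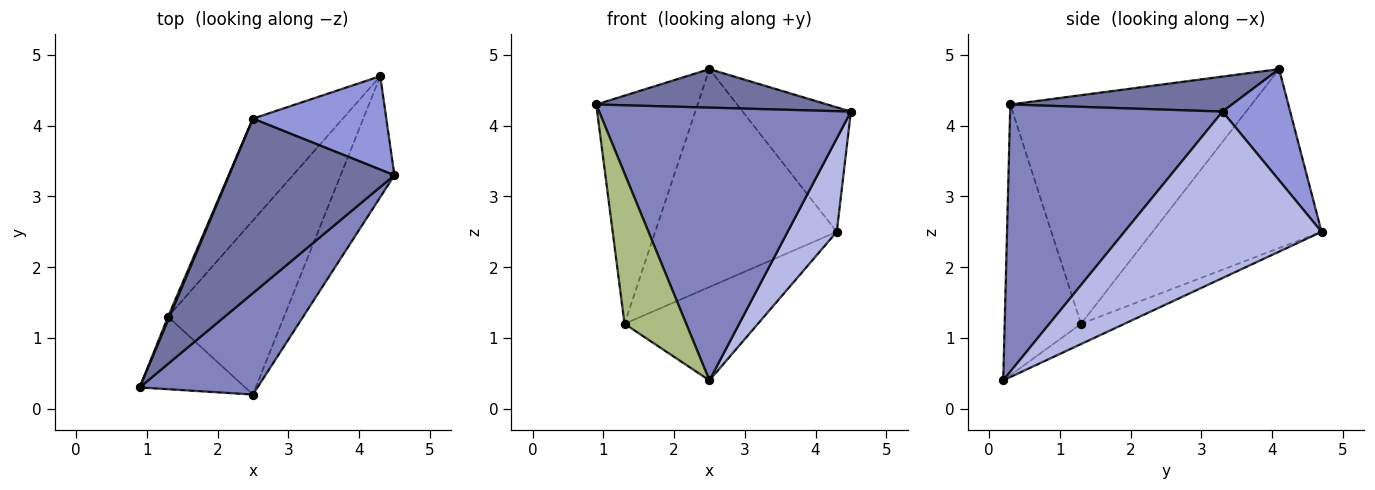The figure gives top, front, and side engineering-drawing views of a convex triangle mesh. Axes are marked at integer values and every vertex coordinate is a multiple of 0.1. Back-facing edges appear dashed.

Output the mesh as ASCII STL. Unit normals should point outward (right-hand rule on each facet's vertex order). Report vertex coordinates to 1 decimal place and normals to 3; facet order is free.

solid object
 facet normal 0.202 -0.211 0.956
  outer loop
   vertex 2.5 4.1 4.8
   vertex 0.9 0.3 4.3
   vertex 4.5 3.3 4.2
  endloop
 endfacet
 facet normal 0.620 -0.735 0.273
  outer loop
   vertex 2.5 0.2 0.4
   vertex 4.5 3.3 4.2
   vertex 0.9 0.3 4.3
  endloop
 endfacet
 facet normal 0.447 0.716 0.537
  outer loop
   vertex 4.3 4.7 2.5
   vertex 2.5 4.1 4.8
   vertex 4.5 3.3 4.2
  endloop
 endfacet
 facet normal 0.926 -0.231 -0.299
  outer loop
   vertex 4.3 4.7 2.5
   vertex 4.5 3.3 4.2
   vertex 2.5 0.2 0.4
  endloop
 endfacet
 facet normal -0.922 0.387 0.006
  outer loop
   vertex 1.3 1.3 1.2
   vertex 0.9 0.3 4.3
   vertex 2.5 4.1 4.8
  endloop
 endfacet
 facet normal -0.745 -0.601 -0.290
  outer loop
   vertex 1.3 1.3 1.2
   vertex 2.5 0.2 0.4
   vertex 0.9 0.3 4.3
  endloop
 endfacet
 facet normal -0.645 0.693 -0.324
  outer loop
   vertex 1.3 1.3 1.2
   vertex 2.5 4.1 4.8
   vertex 4.3 4.7 2.5
  endloop
 endfacet
 facet normal -0.152 0.467 -0.871
  outer loop
   vertex 1.3 1.3 1.2
   vertex 4.3 4.7 2.5
   vertex 2.5 0.2 0.4
  endloop
 endfacet
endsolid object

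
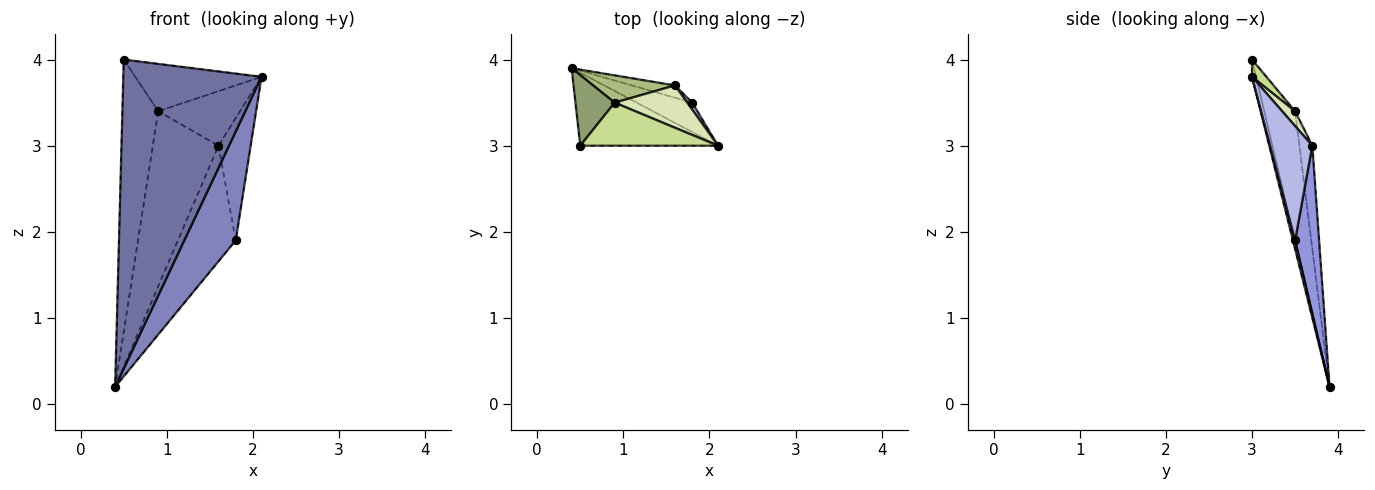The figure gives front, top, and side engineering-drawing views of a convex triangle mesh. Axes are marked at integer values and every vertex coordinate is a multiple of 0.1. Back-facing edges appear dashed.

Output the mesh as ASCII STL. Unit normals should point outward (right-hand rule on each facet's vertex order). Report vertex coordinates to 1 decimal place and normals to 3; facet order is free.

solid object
 facet normal -0.029 -0.973 -0.230
  outer loop
   vertex 0.5 3.0 4.0
   vertex 0.4 3.9 0.2
   vertex 2.1 3.0 3.8
  endloop
 endfacet
 facet normal 0.040 -0.965 -0.260
  outer loop
   vertex 1.8 3.5 1.9
   vertex 2.1 3.0 3.8
   vertex 0.4 3.9 0.2
  endloop
 endfacet
 facet normal 0.381 0.919 -0.098
  outer loop
   vertex 1.6 3.7 3.0
   vertex 1.8 3.5 1.9
   vertex 0.4 3.9 0.2
  endloop
 endfacet
 facet normal 0.794 0.606 0.034
  outer loop
   vertex 1.6 3.7 3.0
   vertex 2.1 3.0 3.8
   vertex 1.8 3.5 1.9
  endloop
 endfacet
 facet normal -0.640 0.744 0.193
  outer loop
   vertex 0.9 3.5 3.4
   vertex 0.4 3.9 0.2
   vertex 0.5 3.0 4.0
  endloop
 endfacet
 facet normal -0.191 0.970 0.151
  outer loop
   vertex 0.9 3.5 3.4
   vertex 1.6 3.7 3.0
   vertex 0.4 3.9 0.2
  endloop
 endfacet
 facet normal 0.084 0.737 0.670
  outer loop
   vertex 0.9 3.5 3.4
   vertex 0.5 3.0 4.0
   vertex 2.1 3.0 3.8
  endloop
 endfacet
 facet normal 0.124 0.784 0.609
  outer loop
   vertex 0.9 3.5 3.4
   vertex 2.1 3.0 3.8
   vertex 1.6 3.7 3.0
  endloop
 endfacet
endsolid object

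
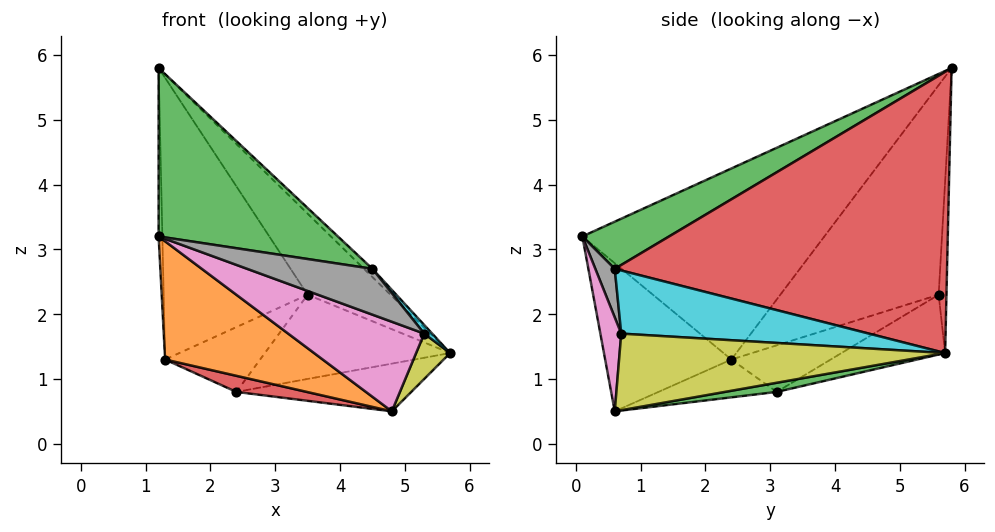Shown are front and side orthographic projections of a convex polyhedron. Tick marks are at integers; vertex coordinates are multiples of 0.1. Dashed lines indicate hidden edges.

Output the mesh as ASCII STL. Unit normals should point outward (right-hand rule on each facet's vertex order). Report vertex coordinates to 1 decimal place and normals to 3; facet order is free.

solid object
 facet normal -0.999 0.015 -0.034
  outer loop
   vertex 1.3 2.4 1.3
   vertex 1.2 0.1 3.2
   vertex 1.2 5.8 5.8
  endloop
 endfacet
 facet normal -0.447 -0.558 -0.699
  outer loop
   vertex 1.3 2.4 1.3
   vertex 4.8 0.6 0.5
   vertex 1.2 0.1 3.2
  endloop
 endfacet
 facet normal 0.197 -0.407 0.892
  outer loop
   vertex 4.5 0.6 2.7
   vertex 1.2 5.8 5.8
   vertex 1.2 0.1 3.2
  endloop
 endfacet
 facet normal 0.699 0.018 0.715
  outer loop
   vertex 4.5 0.6 2.7
   vertex 5.7 5.7 1.4
   vertex 1.2 5.8 5.8
  endloop
 endfacet
 facet normal -0.093 0.989 -0.118
  outer loop
   vertex 3.5 5.6 2.3
   vertex 1.2 5.8 5.8
   vertex 5.7 5.7 1.4
  endloop
 endfacet
 facet normal -0.655 0.596 -0.465
  outer loop
   vertex 3.5 5.6 2.3
   vertex 1.3 2.4 1.3
   vertex 1.2 5.8 5.8
  endloop
 endfacet
 facet normal 0.152 -0.988 0.019
  outer loop
   vertex 5.3 0.7 1.7
   vertex 1.2 0.1 3.2
   vertex 4.8 0.6 0.5
  endloop
 endfacet
 facet normal 0.153 -0.988 0.024
  outer loop
   vertex 5.3 0.7 1.7
   vertex 4.5 0.6 2.7
   vertex 1.2 0.1 3.2
  endloop
 endfacet
 facet normal 0.922 -0.096 -0.376
  outer loop
   vertex 5.3 0.7 1.7
   vertex 4.8 0.6 0.5
   vertex 5.7 5.7 1.4
  endloop
 endfacet
 facet normal 0.782 -0.025 0.623
  outer loop
   vertex 5.3 0.7 1.7
   vertex 5.7 5.7 1.4
   vertex 4.5 0.6 2.7
  endloop
 endfacet
 facet normal -0.329 0.588 -0.739
  outer loop
   vertex 2.4 3.1 0.8
   vertex 3.5 5.6 2.3
   vertex 5.7 5.7 1.4
  endloop
 endfacet
 facet normal -0.614 0.587 -0.528
  outer loop
   vertex 2.4 3.1 0.8
   vertex 1.3 2.4 1.3
   vertex 3.5 5.6 2.3
  endloop
 endfacet
 facet normal 0.049 0.165 -0.985
  outer loop
   vertex 2.4 3.1 0.8
   vertex 5.7 5.7 1.4
   vertex 4.8 0.6 0.5
  endloop
 endfacet
 facet normal -0.308 -0.183 -0.934
  outer loop
   vertex 2.4 3.1 0.8
   vertex 4.8 0.6 0.5
   vertex 1.3 2.4 1.3
  endloop
 endfacet
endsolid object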